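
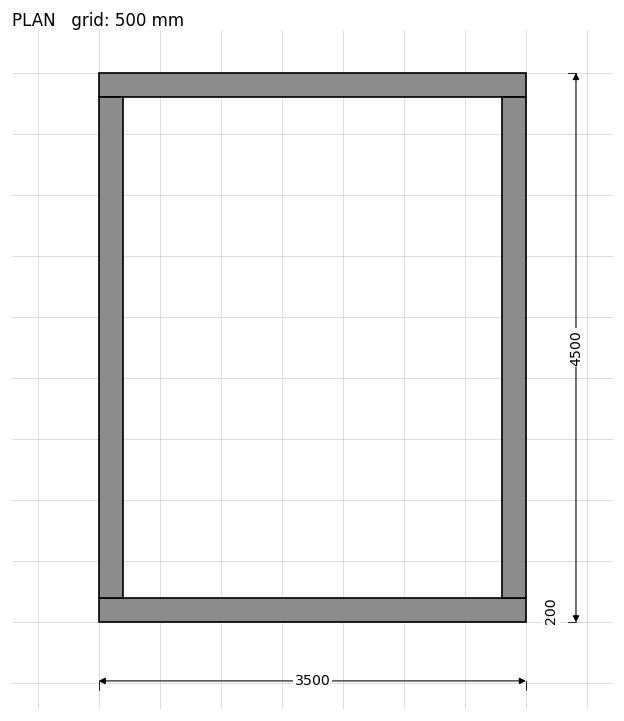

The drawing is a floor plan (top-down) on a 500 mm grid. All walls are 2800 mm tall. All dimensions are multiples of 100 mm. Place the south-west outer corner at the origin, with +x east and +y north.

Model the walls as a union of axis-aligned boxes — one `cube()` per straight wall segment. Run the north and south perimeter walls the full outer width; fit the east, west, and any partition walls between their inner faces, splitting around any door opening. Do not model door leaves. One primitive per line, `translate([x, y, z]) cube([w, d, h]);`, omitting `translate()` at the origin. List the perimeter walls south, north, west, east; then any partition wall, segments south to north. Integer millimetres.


cube([3500, 200, 2800]);
translate([0, 4300, 0]) cube([3500, 200, 2800]);
translate([0, 200, 0]) cube([200, 4100, 2800]);
translate([3300, 200, 0]) cube([200, 4100, 2800]);


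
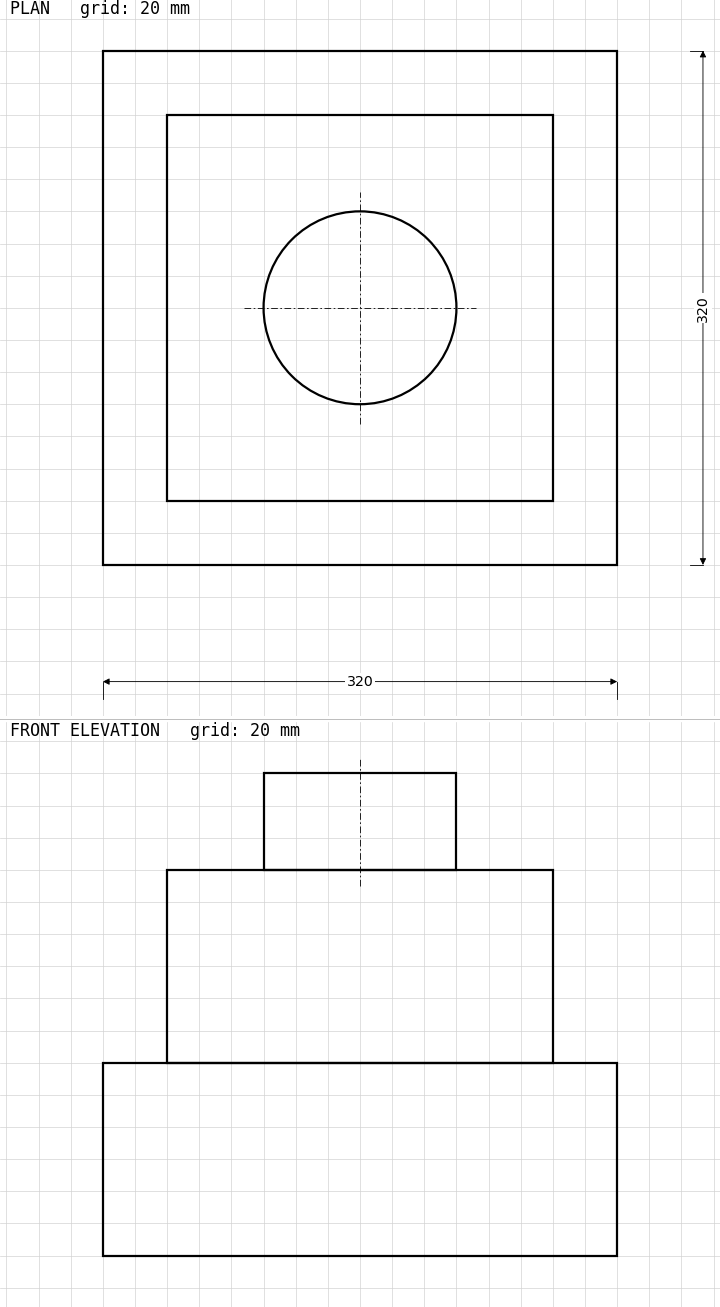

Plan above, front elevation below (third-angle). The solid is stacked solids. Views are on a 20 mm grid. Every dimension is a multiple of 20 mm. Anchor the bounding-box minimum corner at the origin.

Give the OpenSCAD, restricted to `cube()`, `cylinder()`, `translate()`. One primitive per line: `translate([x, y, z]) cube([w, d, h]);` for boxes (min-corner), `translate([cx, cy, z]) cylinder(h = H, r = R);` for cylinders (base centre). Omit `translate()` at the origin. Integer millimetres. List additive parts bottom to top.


cube([320, 320, 120]);
translate([40, 40, 120]) cube([240, 240, 120]);
translate([160, 160, 240]) cylinder(h = 60, r = 60);


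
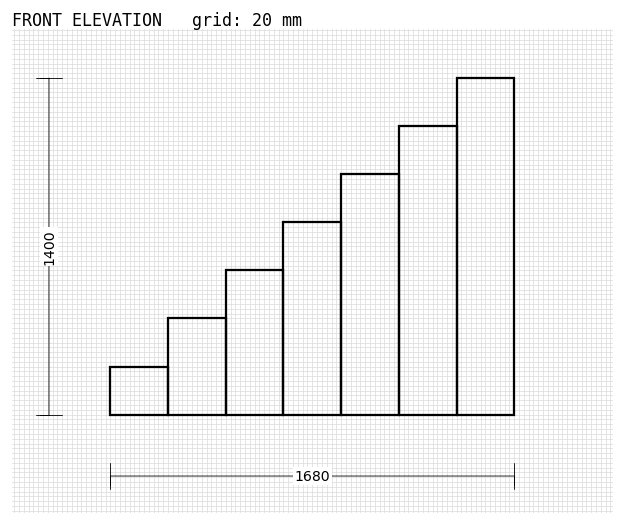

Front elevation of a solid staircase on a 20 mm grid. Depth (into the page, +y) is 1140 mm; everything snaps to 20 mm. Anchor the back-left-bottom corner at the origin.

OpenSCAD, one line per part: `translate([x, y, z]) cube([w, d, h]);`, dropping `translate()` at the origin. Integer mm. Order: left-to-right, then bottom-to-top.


cube([240, 1140, 200]);
translate([240, 0, 0]) cube([240, 1140, 400]);
translate([480, 0, 0]) cube([240, 1140, 600]);
translate([720, 0, 0]) cube([240, 1140, 800]);
translate([960, 0, 0]) cube([240, 1140, 1000]);
translate([1200, 0, 0]) cube([240, 1140, 1200]);
translate([1440, 0, 0]) cube([240, 1140, 1400]);


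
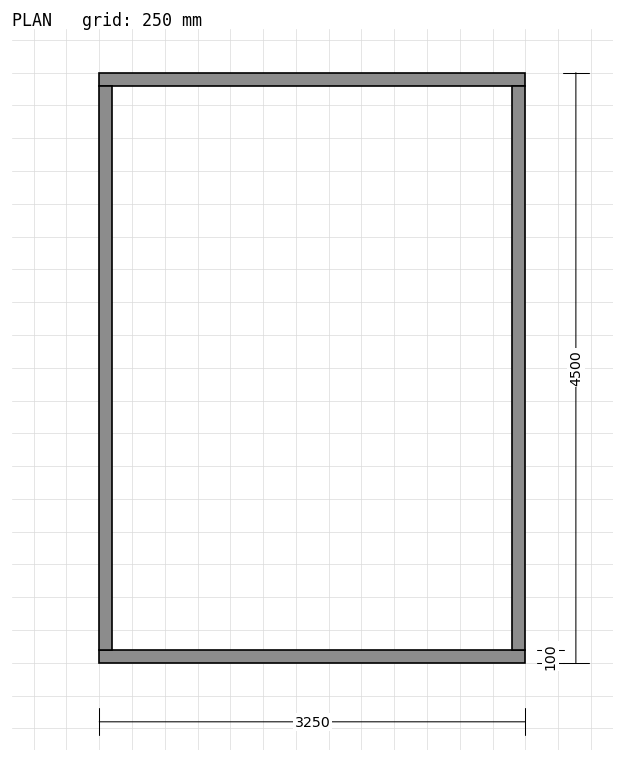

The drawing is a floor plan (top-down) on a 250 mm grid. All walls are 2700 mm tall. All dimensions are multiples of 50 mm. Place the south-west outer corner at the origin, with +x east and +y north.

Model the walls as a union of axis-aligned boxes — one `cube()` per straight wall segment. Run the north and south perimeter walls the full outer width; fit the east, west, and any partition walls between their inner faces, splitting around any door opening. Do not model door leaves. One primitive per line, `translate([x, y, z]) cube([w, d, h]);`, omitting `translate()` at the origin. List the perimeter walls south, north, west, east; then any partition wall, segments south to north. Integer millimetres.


cube([3250, 100, 2700]);
translate([0, 4400, 0]) cube([3250, 100, 2700]);
translate([0, 100, 0]) cube([100, 4300, 2700]);
translate([3150, 100, 0]) cube([100, 4300, 2700]);


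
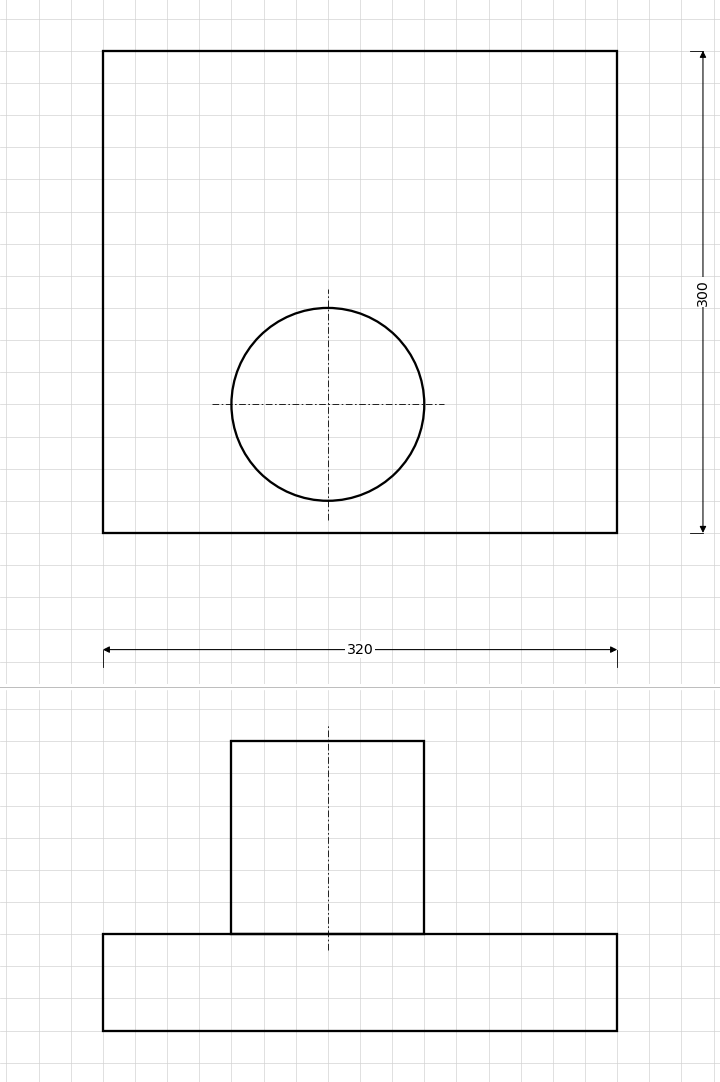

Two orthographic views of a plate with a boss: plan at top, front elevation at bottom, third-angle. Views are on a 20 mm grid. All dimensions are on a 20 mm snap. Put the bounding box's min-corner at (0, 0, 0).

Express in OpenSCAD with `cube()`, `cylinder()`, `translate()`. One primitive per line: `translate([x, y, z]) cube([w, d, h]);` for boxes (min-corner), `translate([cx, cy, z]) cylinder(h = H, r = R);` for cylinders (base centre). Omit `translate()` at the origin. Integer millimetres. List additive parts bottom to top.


cube([320, 300, 60]);
translate([140, 80, 60]) cylinder(h = 120, r = 60);


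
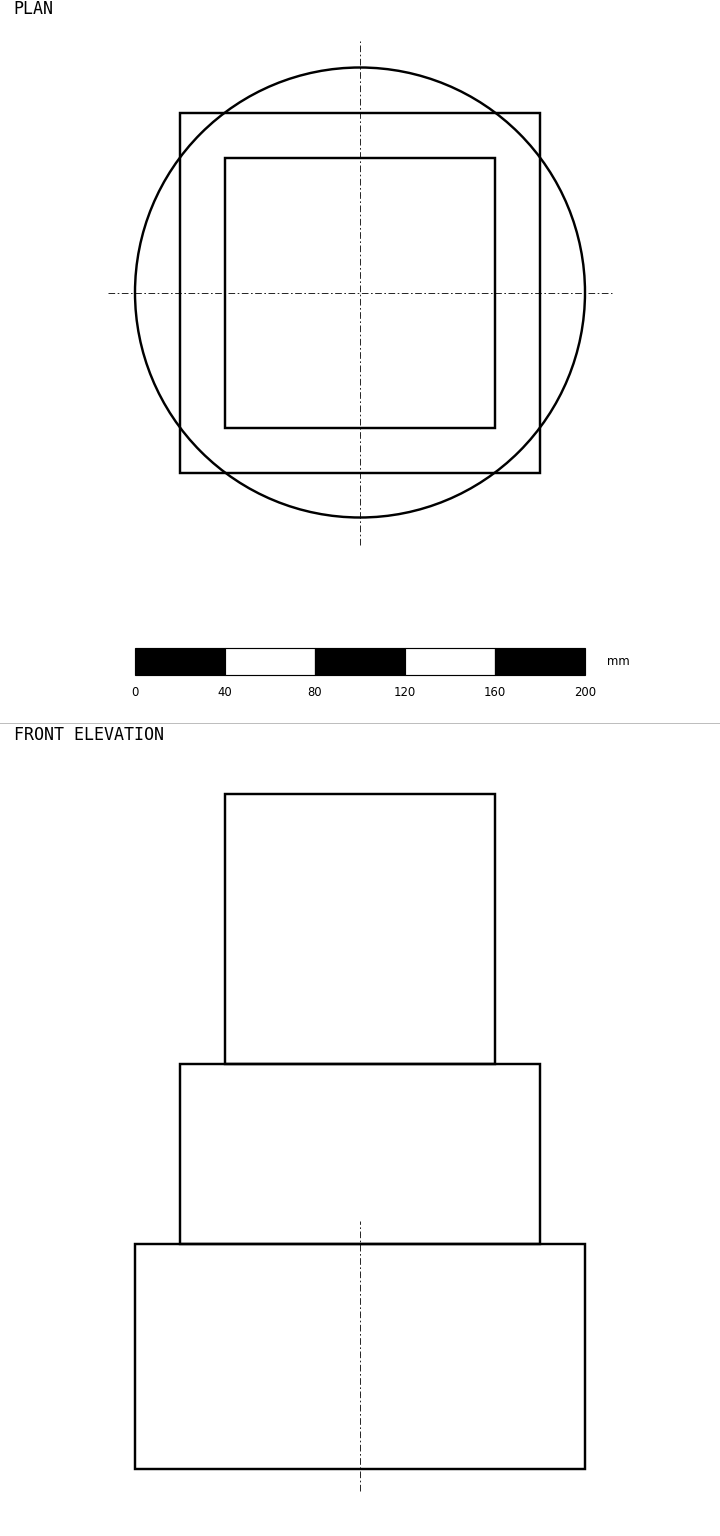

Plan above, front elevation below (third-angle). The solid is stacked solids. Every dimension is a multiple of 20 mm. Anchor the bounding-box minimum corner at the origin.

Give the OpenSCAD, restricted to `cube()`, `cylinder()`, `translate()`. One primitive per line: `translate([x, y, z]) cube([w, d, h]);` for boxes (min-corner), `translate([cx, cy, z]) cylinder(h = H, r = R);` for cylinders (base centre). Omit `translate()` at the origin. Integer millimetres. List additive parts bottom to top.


translate([100, 100, 0]) cylinder(h = 100, r = 100);
translate([20, 20, 100]) cube([160, 160, 80]);
translate([40, 40, 180]) cube([120, 120, 120]);


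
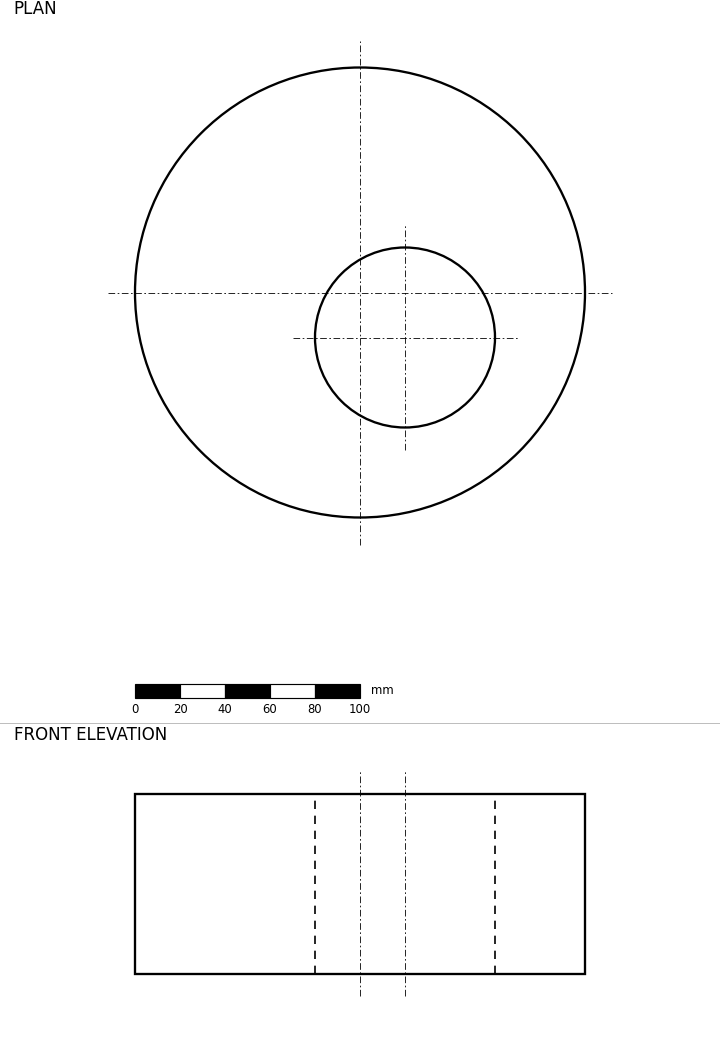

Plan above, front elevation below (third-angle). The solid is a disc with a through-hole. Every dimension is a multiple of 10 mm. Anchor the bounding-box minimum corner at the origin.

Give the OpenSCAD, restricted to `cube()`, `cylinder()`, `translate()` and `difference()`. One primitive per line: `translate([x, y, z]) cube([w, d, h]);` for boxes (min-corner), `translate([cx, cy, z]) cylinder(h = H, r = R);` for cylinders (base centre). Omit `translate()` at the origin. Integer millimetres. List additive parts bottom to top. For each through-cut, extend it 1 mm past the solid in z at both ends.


difference() {
  translate([100, 100, 0]) cylinder(h = 80, r = 100);
  translate([120, 80, -1]) cylinder(h = 82, r = 40);
}


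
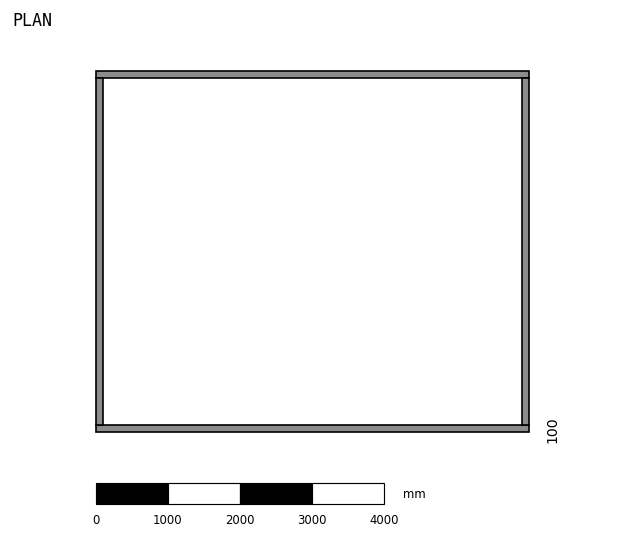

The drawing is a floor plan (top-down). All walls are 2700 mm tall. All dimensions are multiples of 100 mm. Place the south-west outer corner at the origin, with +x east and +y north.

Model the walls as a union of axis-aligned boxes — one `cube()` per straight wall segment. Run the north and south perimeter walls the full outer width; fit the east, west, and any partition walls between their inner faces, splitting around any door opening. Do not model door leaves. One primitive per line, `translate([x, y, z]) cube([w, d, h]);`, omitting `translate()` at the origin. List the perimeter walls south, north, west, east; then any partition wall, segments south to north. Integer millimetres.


cube([6000, 100, 2700]);
translate([0, 4900, 0]) cube([6000, 100, 2700]);
translate([0, 100, 0]) cube([100, 4800, 2700]);
translate([5900, 100, 0]) cube([100, 4800, 2700]);


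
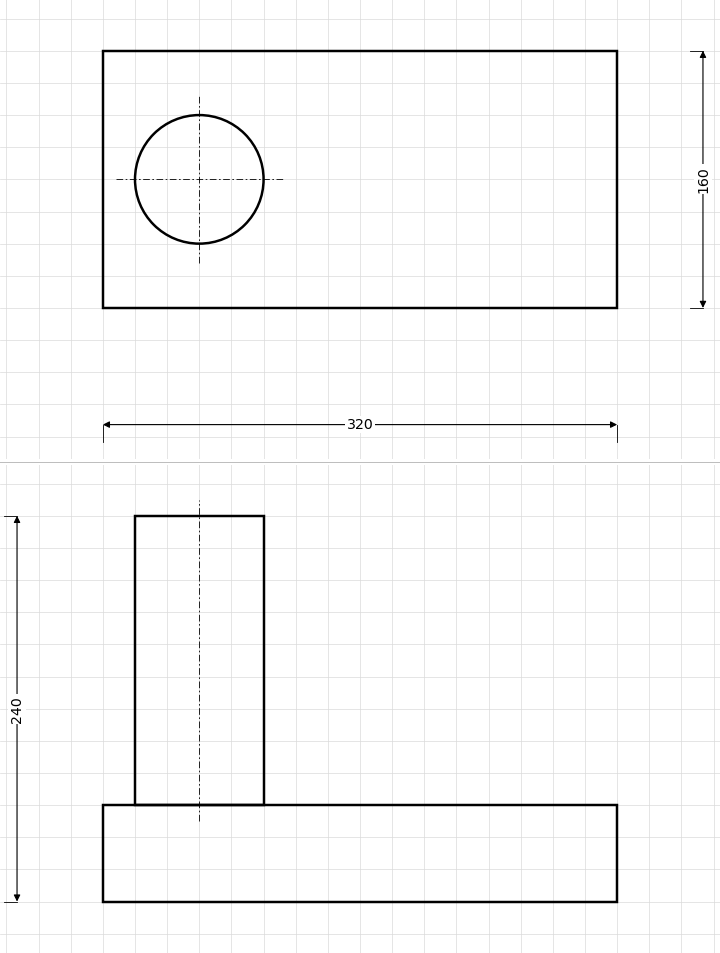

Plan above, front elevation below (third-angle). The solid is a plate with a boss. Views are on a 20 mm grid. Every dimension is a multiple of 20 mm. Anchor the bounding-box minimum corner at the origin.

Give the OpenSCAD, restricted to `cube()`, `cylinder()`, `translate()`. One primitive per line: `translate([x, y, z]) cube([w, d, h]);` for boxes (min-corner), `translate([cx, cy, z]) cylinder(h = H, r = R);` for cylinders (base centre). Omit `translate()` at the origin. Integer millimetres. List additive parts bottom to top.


cube([320, 160, 60]);
translate([60, 80, 60]) cylinder(h = 180, r = 40);


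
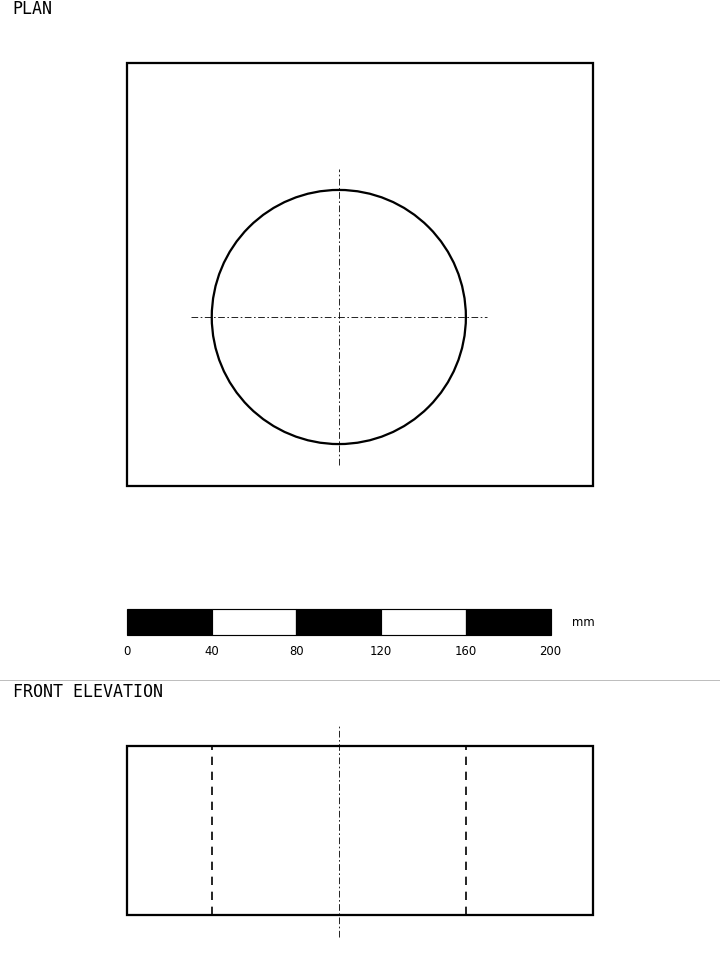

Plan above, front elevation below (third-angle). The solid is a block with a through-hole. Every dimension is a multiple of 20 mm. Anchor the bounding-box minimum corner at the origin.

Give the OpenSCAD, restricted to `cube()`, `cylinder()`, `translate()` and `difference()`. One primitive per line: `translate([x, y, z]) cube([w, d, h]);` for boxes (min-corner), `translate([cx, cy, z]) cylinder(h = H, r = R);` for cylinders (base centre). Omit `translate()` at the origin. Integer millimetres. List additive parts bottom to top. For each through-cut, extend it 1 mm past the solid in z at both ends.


difference() {
  cube([220, 200, 80]);
  translate([100, 80, -1]) cylinder(h = 82, r = 60);
}


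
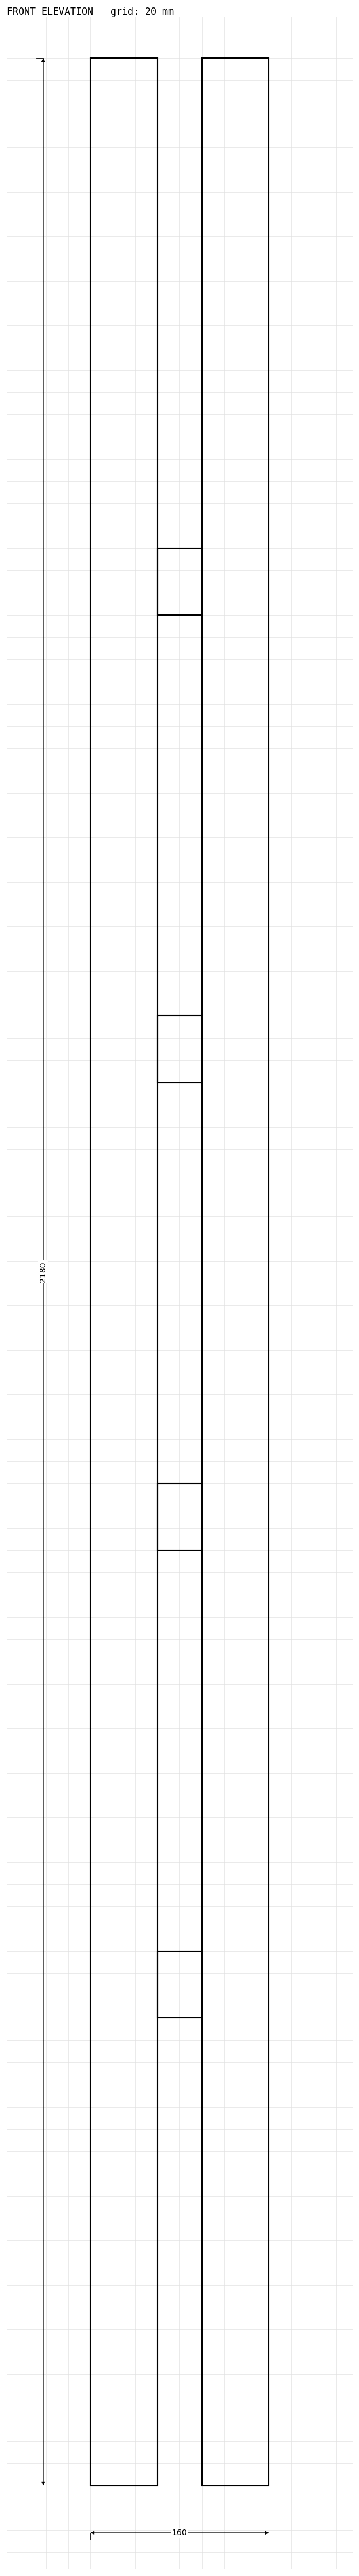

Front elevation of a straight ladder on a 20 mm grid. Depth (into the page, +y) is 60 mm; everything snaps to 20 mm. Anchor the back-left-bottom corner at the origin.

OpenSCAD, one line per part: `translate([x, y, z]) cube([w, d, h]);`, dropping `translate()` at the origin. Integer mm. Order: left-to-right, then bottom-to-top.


cube([60, 60, 2180]);
translate([60, 0, 420]) cube([40, 60, 60]);
translate([60, 0, 840]) cube([40, 60, 60]);
translate([60, 0, 1260]) cube([40, 60, 60]);
translate([60, 0, 1680]) cube([40, 60, 60]);
translate([100, 0, 0]) cube([60, 60, 2180]);


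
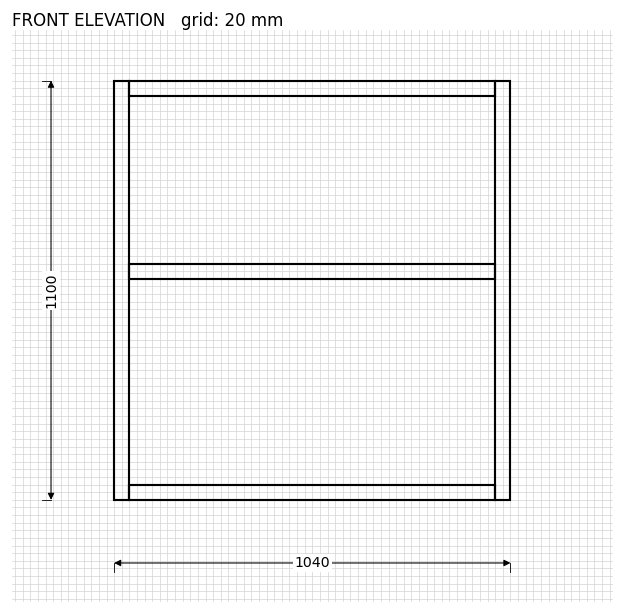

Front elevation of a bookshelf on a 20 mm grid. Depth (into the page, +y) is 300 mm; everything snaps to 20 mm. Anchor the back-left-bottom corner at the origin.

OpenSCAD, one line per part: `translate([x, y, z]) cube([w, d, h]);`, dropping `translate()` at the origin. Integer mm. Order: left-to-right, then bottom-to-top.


cube([40, 300, 1100]);
translate([40, 0, 0]) cube([960, 300, 40]);
translate([40, 0, 580]) cube([960, 300, 40]);
translate([40, 0, 1060]) cube([960, 300, 40]);
translate([1000, 0, 0]) cube([40, 300, 1100]);


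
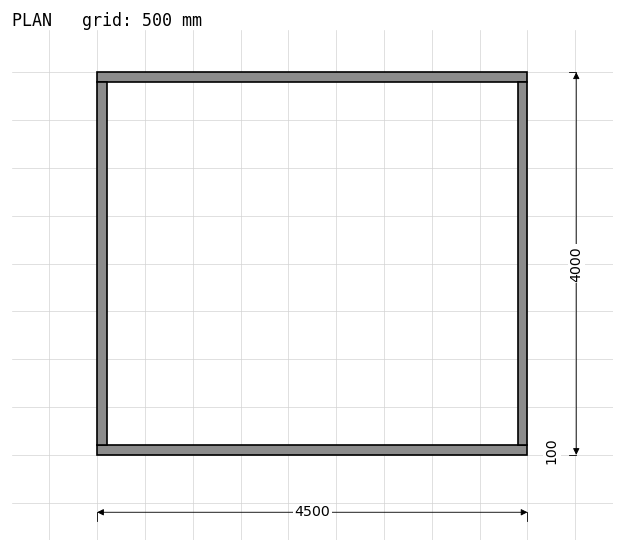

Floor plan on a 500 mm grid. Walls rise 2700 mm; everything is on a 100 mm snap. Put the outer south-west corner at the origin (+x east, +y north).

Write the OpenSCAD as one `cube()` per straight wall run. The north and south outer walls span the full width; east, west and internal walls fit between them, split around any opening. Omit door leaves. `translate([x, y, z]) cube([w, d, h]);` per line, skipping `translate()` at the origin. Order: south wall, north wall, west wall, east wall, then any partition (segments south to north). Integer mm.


cube([4500, 100, 2700]);
translate([0, 3900, 0]) cube([4500, 100, 2700]);
translate([0, 100, 0]) cube([100, 3800, 2700]);
translate([4400, 100, 0]) cube([100, 3800, 2700]);


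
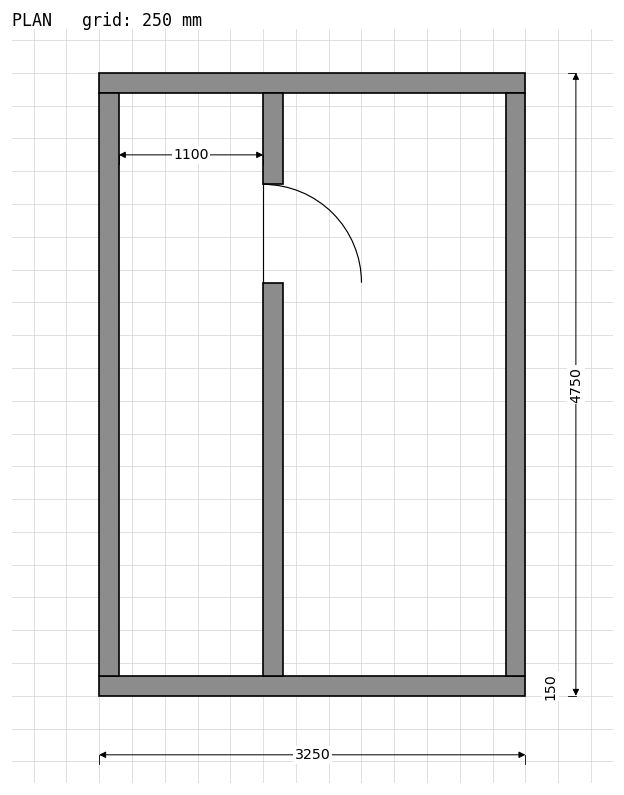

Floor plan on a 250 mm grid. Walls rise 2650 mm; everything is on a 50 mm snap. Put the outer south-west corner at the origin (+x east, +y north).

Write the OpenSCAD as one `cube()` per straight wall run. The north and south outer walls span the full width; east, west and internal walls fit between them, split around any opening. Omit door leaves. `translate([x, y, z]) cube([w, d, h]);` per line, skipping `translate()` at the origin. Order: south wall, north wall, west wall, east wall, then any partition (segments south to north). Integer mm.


cube([3250, 150, 2650]);
translate([0, 4600, 0]) cube([3250, 150, 2650]);
translate([0, 150, 0]) cube([150, 4450, 2650]);
translate([3100, 150, 0]) cube([150, 4450, 2650]);
translate([1250, 150, 0]) cube([150, 3000, 2650]);
translate([1250, 3900, 0]) cube([150, 700, 2650]);


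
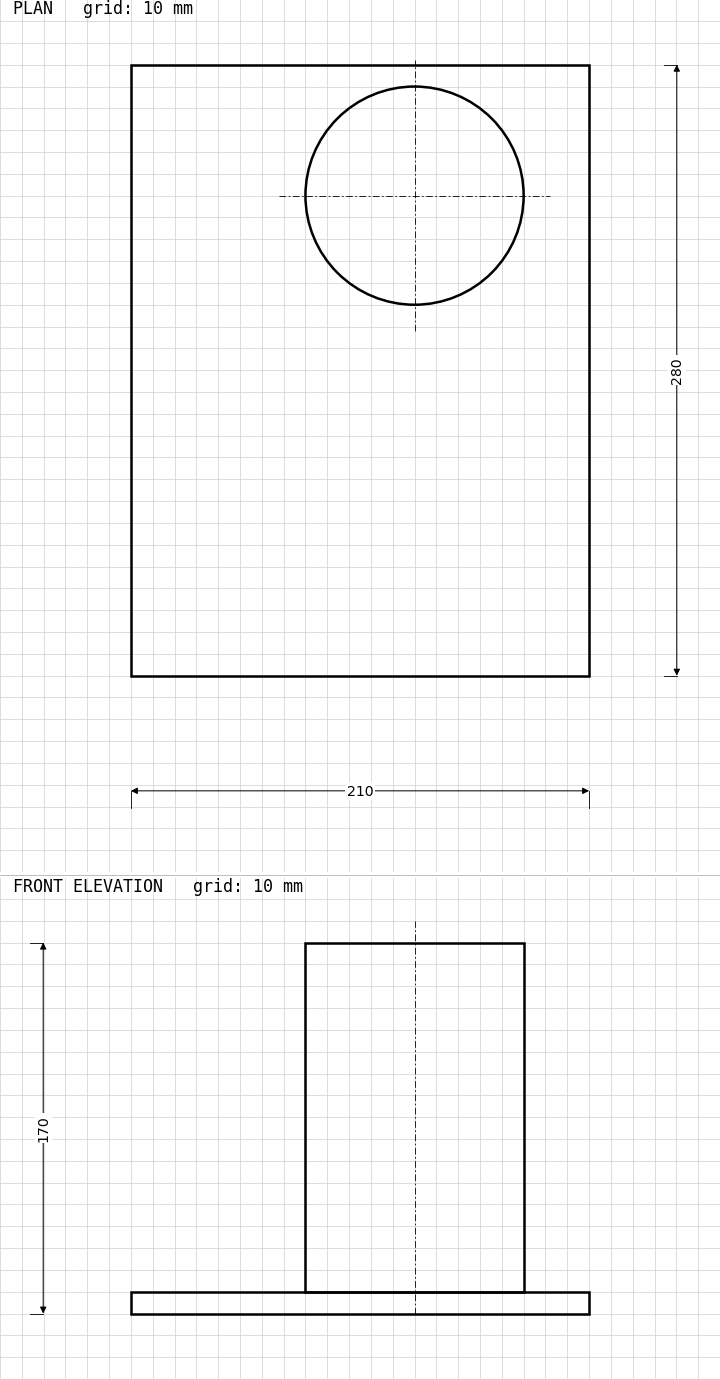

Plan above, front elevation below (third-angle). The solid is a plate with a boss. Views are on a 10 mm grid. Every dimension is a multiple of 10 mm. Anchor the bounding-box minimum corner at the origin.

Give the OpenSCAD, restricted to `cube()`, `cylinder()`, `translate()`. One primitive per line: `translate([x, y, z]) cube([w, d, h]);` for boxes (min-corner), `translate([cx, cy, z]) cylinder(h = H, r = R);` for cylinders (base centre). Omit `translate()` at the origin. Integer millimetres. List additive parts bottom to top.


cube([210, 280, 10]);
translate([130, 220, 10]) cylinder(h = 160, r = 50);


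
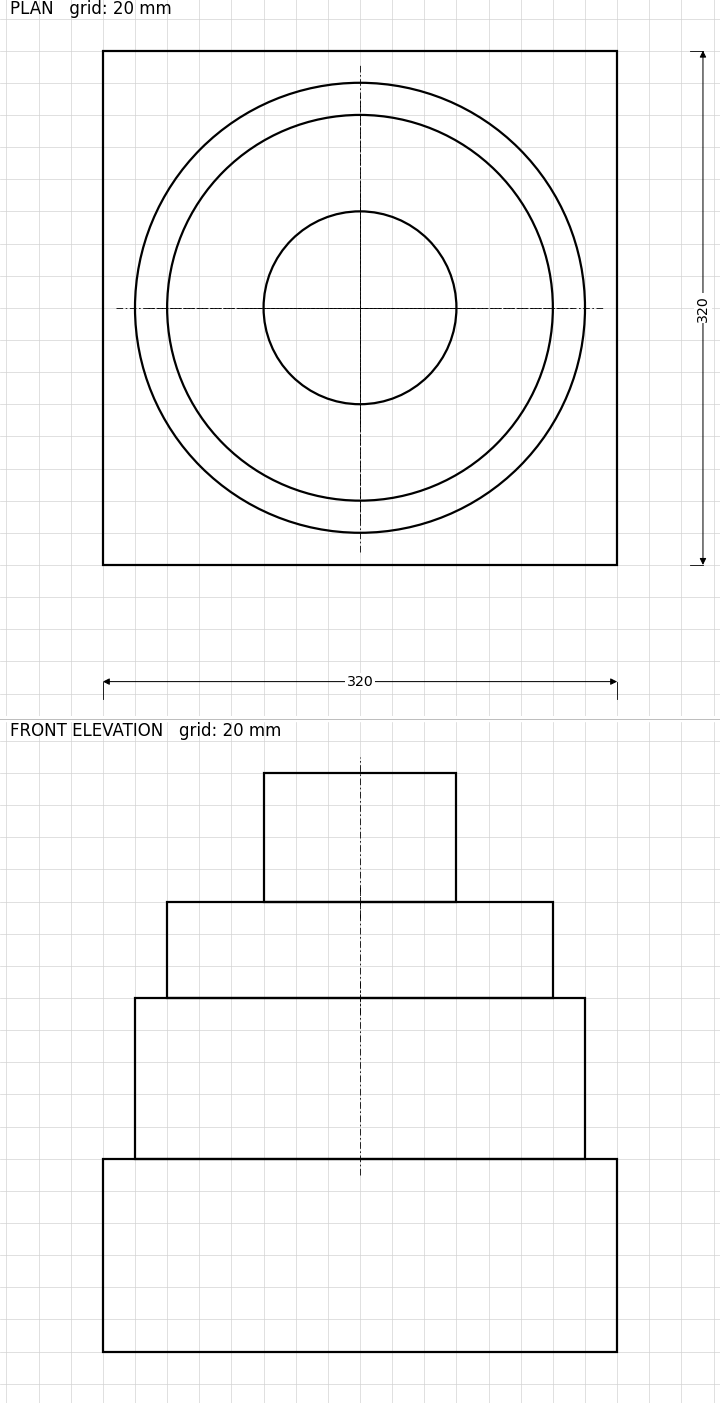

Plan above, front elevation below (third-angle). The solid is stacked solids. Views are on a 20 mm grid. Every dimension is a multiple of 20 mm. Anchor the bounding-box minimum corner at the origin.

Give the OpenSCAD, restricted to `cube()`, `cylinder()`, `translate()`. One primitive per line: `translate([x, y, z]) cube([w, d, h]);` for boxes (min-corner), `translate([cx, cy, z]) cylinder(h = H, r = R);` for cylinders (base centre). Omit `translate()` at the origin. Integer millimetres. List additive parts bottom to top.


cube([320, 320, 120]);
translate([160, 160, 120]) cylinder(h = 100, r = 140);
translate([160, 160, 220]) cylinder(h = 60, r = 120);
translate([160, 160, 280]) cylinder(h = 80, r = 60);


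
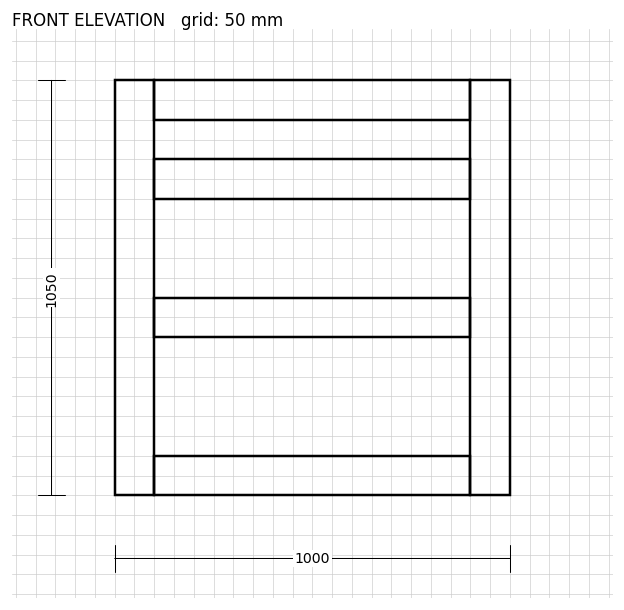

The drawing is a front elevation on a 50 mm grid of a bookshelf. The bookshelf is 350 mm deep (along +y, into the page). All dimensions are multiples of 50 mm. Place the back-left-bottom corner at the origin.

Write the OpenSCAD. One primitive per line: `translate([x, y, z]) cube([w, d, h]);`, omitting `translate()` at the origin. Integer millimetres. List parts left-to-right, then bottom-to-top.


cube([100, 350, 1050]);
translate([100, 0, 0]) cube([800, 350, 100]);
translate([100, 0, 400]) cube([800, 350, 100]);
translate([100, 0, 750]) cube([800, 350, 100]);
translate([100, 0, 950]) cube([800, 350, 100]);
translate([900, 0, 0]) cube([100, 350, 1050]);


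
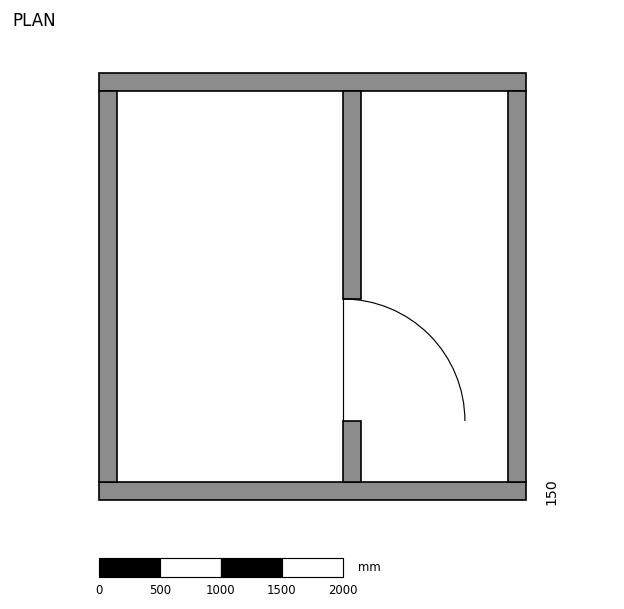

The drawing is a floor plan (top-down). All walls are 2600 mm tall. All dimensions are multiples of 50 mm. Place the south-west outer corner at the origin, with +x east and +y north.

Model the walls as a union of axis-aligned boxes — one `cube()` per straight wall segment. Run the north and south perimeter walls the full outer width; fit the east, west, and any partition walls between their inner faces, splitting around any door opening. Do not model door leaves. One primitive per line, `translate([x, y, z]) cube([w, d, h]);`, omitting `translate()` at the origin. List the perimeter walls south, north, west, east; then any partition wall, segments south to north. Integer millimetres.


cube([3500, 150, 2600]);
translate([0, 3350, 0]) cube([3500, 150, 2600]);
translate([0, 150, 0]) cube([150, 3200, 2600]);
translate([3350, 150, 0]) cube([150, 3200, 2600]);
translate([2000, 150, 0]) cube([150, 500, 2600]);
translate([2000, 1650, 0]) cube([150, 1700, 2600]);


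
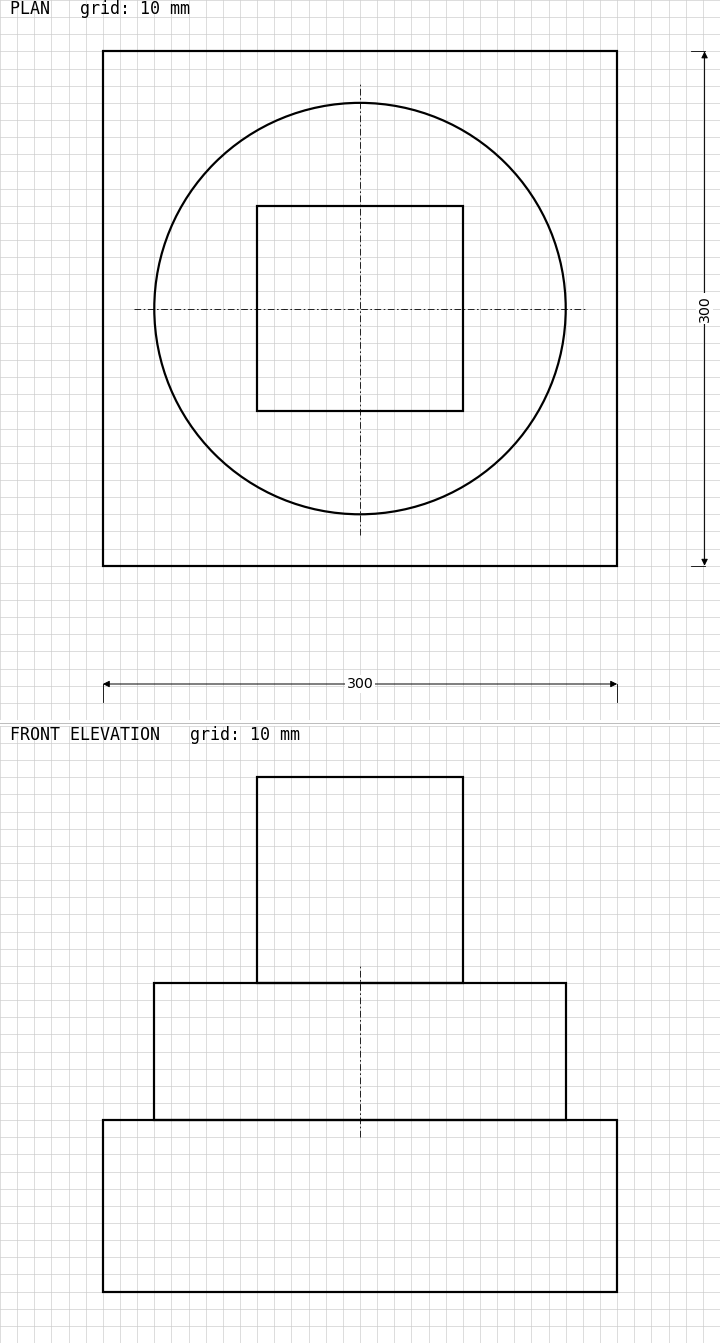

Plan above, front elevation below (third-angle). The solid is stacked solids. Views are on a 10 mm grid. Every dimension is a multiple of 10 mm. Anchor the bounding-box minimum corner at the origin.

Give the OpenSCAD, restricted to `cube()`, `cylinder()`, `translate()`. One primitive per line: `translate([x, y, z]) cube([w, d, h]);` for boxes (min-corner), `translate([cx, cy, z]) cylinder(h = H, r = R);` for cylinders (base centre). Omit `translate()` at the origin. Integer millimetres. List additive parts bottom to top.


cube([300, 300, 100]);
translate([150, 150, 100]) cylinder(h = 80, r = 120);
translate([90, 90, 180]) cube([120, 120, 120]);


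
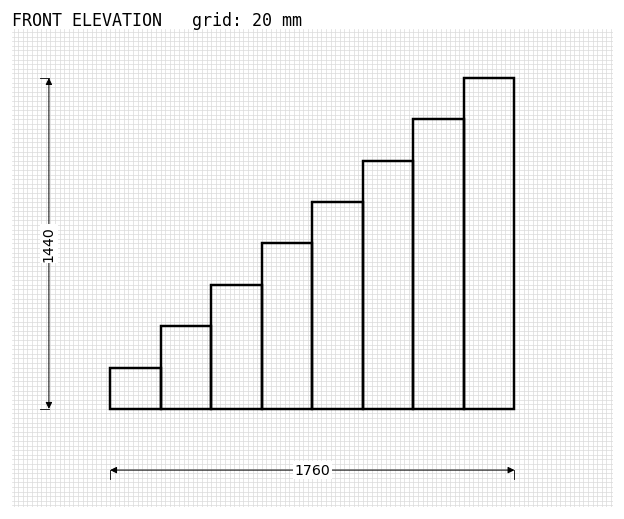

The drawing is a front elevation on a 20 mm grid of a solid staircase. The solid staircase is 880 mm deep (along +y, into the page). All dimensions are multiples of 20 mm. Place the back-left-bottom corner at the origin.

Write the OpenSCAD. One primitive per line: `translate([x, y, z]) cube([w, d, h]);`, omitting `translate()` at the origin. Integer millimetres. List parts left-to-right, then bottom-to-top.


cube([220, 880, 180]);
translate([220, 0, 0]) cube([220, 880, 360]);
translate([440, 0, 0]) cube([220, 880, 540]);
translate([660, 0, 0]) cube([220, 880, 720]);
translate([880, 0, 0]) cube([220, 880, 900]);
translate([1100, 0, 0]) cube([220, 880, 1080]);
translate([1320, 0, 0]) cube([220, 880, 1260]);
translate([1540, 0, 0]) cube([220, 880, 1440]);


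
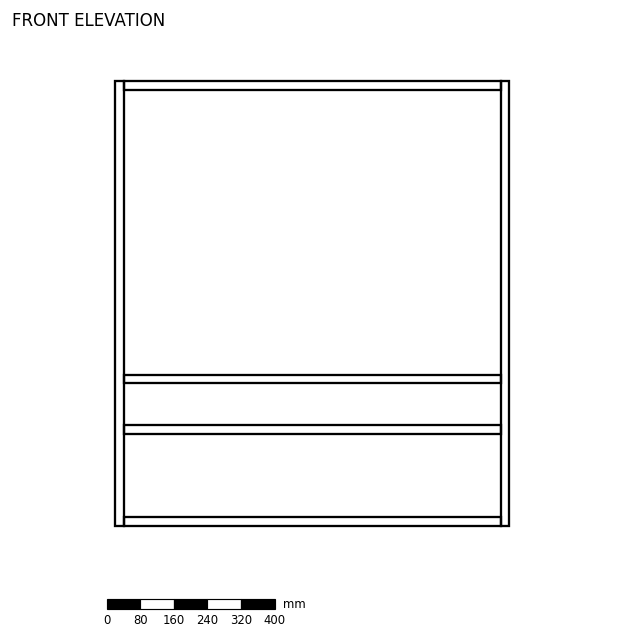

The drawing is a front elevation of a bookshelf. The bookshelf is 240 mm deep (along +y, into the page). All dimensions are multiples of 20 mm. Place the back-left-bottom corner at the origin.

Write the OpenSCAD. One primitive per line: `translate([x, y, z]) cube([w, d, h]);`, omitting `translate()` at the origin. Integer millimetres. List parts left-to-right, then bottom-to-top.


cube([20, 240, 1060]);
translate([20, 0, 0]) cube([900, 240, 20]);
translate([20, 0, 220]) cube([900, 240, 20]);
translate([20, 0, 340]) cube([900, 240, 20]);
translate([20, 0, 1040]) cube([900, 240, 20]);
translate([920, 0, 0]) cube([20, 240, 1060]);


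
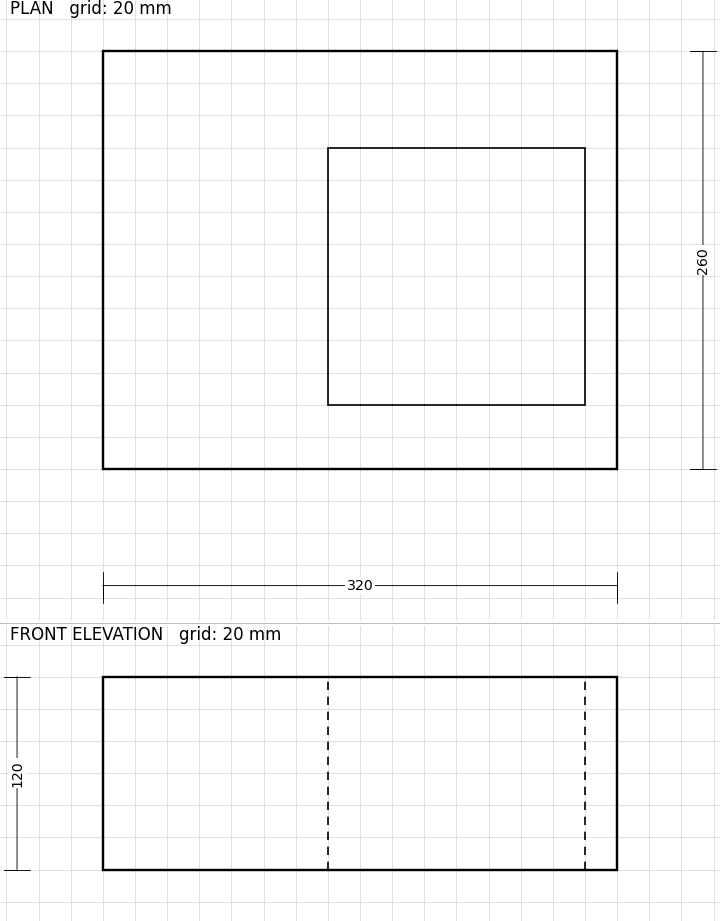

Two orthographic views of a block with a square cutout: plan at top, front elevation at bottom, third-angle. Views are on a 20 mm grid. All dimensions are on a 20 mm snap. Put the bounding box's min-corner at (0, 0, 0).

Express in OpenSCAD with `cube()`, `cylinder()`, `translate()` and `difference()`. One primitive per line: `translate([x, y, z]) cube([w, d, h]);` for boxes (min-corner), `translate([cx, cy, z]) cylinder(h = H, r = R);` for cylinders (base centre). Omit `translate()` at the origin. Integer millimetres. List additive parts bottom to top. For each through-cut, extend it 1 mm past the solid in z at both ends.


difference() {
  cube([320, 260, 120]);
  translate([140, 40, -1]) cube([160, 160, 122]);
}


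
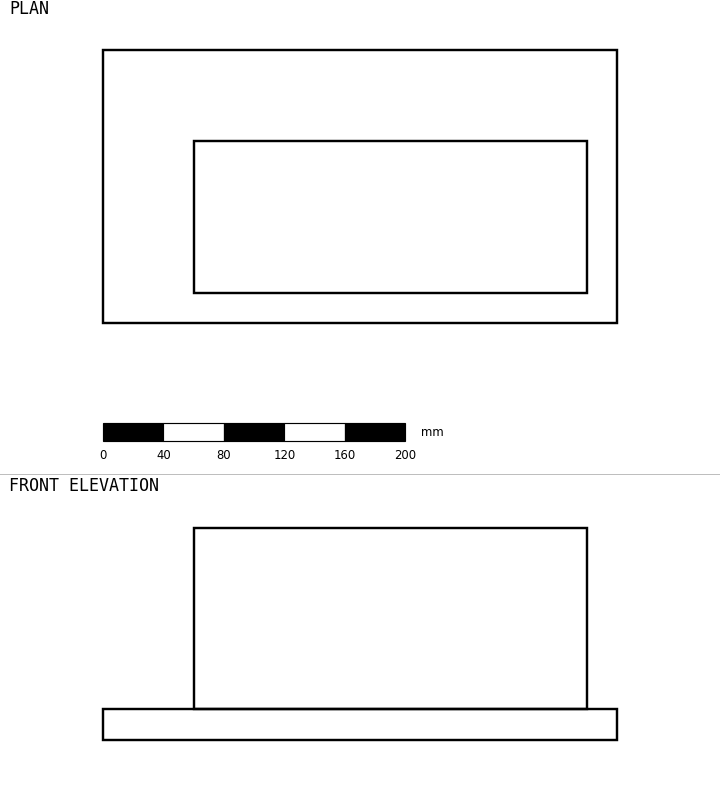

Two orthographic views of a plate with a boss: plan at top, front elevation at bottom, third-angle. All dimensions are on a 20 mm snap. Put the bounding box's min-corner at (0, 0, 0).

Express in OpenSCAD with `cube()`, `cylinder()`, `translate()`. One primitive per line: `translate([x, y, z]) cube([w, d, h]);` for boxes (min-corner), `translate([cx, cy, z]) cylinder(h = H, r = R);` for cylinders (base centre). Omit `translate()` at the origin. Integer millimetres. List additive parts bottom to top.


cube([340, 180, 20]);
translate([60, 20, 20]) cube([260, 100, 120]);


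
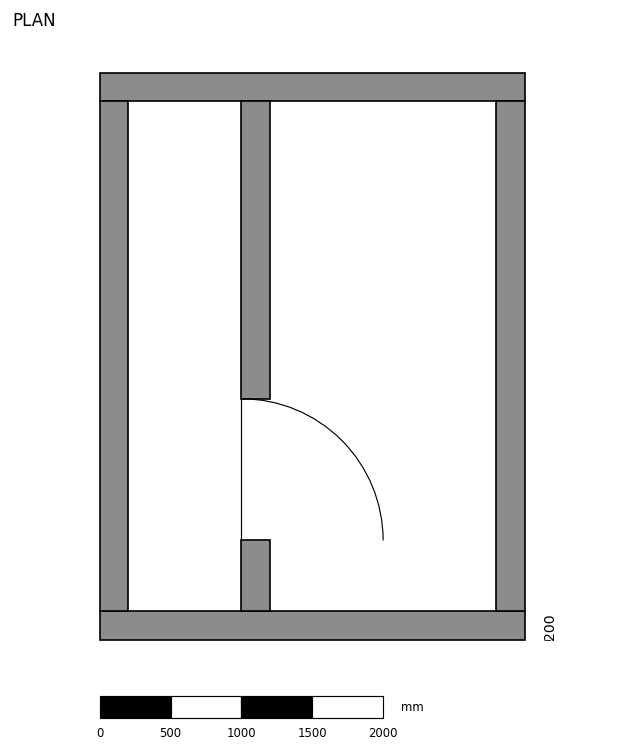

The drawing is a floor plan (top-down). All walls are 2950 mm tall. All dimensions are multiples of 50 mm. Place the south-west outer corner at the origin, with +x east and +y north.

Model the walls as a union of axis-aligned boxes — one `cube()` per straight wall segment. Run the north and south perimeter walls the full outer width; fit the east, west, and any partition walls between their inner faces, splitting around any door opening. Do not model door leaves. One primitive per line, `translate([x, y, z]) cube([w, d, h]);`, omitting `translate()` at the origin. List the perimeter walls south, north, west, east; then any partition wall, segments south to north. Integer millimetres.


cube([3000, 200, 2950]);
translate([0, 3800, 0]) cube([3000, 200, 2950]);
translate([0, 200, 0]) cube([200, 3600, 2950]);
translate([2800, 200, 0]) cube([200, 3600, 2950]);
translate([1000, 200, 0]) cube([200, 500, 2950]);
translate([1000, 1700, 0]) cube([200, 2100, 2950]);


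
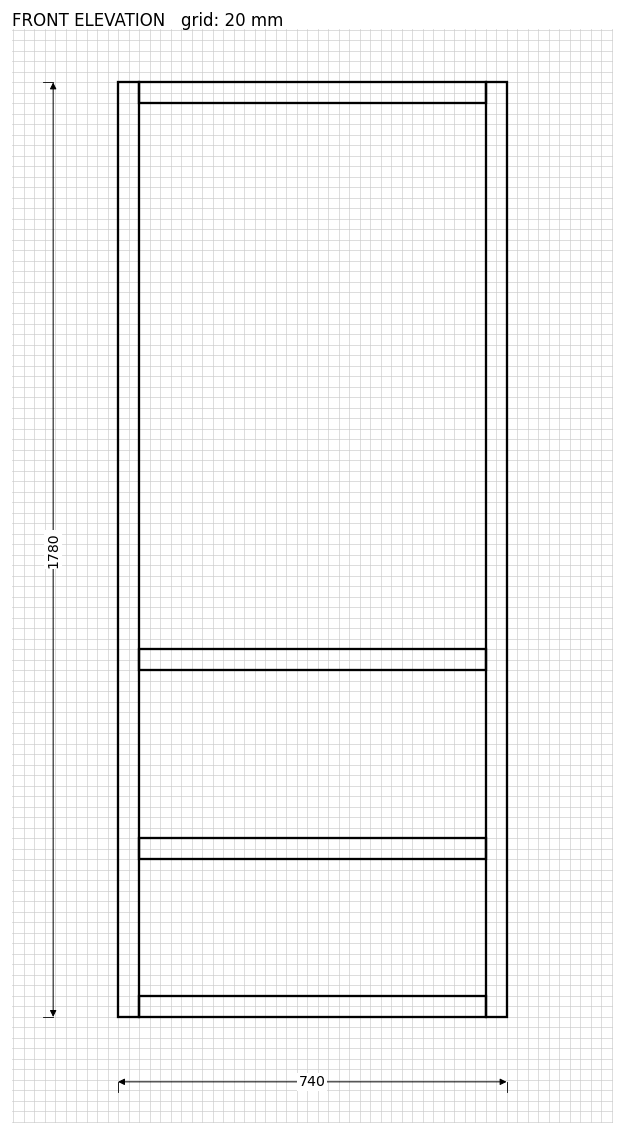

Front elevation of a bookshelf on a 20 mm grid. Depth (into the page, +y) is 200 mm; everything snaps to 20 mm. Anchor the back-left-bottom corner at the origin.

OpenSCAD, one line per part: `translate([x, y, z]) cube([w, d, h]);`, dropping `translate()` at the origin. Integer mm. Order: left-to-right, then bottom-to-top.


cube([40, 200, 1780]);
translate([40, 0, 0]) cube([660, 200, 40]);
translate([40, 0, 300]) cube([660, 200, 40]);
translate([40, 0, 660]) cube([660, 200, 40]);
translate([40, 0, 1740]) cube([660, 200, 40]);
translate([700, 0, 0]) cube([40, 200, 1780]);


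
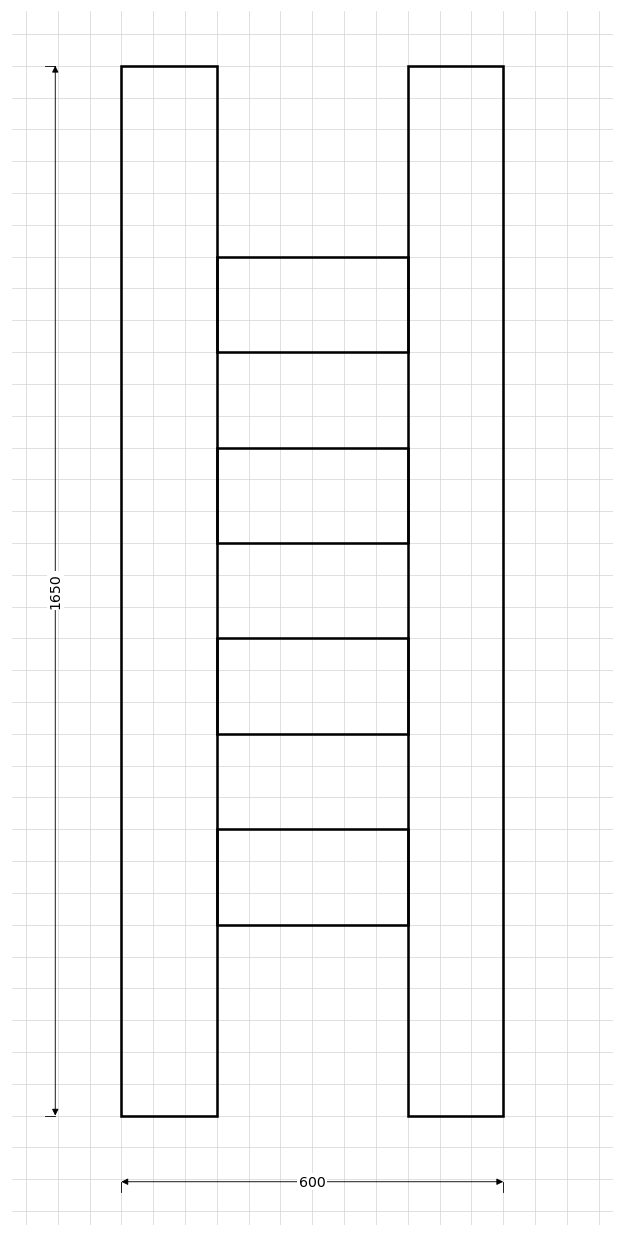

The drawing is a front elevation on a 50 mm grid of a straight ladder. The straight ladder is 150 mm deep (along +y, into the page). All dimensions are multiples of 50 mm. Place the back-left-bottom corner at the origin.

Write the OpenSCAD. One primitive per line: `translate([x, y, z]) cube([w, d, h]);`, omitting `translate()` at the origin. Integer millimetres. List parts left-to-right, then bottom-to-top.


cube([150, 150, 1650]);
translate([150, 0, 300]) cube([300, 150, 150]);
translate([150, 0, 600]) cube([300, 150, 150]);
translate([150, 0, 900]) cube([300, 150, 150]);
translate([150, 0, 1200]) cube([300, 150, 150]);
translate([450, 0, 0]) cube([150, 150, 1650]);


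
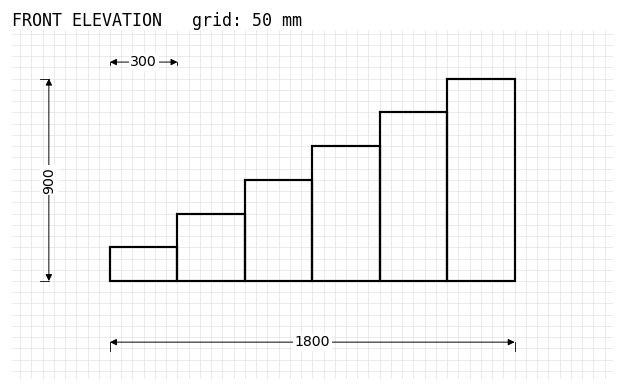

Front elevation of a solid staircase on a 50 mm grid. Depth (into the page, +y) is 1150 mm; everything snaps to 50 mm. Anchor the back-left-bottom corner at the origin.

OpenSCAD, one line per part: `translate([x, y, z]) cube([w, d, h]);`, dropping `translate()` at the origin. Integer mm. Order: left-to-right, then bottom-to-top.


cube([300, 1150, 150]);
translate([300, 0, 0]) cube([300, 1150, 300]);
translate([600, 0, 0]) cube([300, 1150, 450]);
translate([900, 0, 0]) cube([300, 1150, 600]);
translate([1200, 0, 0]) cube([300, 1150, 750]);
translate([1500, 0, 0]) cube([300, 1150, 900]);


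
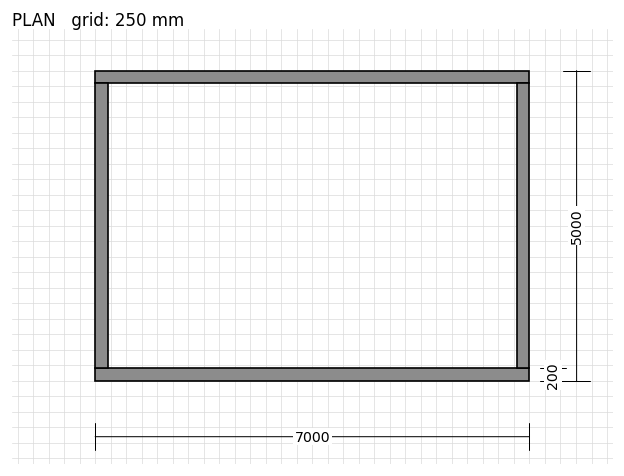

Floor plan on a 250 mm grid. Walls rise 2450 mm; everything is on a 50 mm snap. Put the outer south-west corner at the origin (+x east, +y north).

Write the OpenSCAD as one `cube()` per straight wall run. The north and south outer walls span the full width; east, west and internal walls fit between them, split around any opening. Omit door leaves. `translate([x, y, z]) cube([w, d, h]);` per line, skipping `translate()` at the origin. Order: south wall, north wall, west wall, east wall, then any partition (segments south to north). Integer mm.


cube([7000, 200, 2450]);
translate([0, 4800, 0]) cube([7000, 200, 2450]);
translate([0, 200, 0]) cube([200, 4600, 2450]);
translate([6800, 200, 0]) cube([200, 4600, 2450]);


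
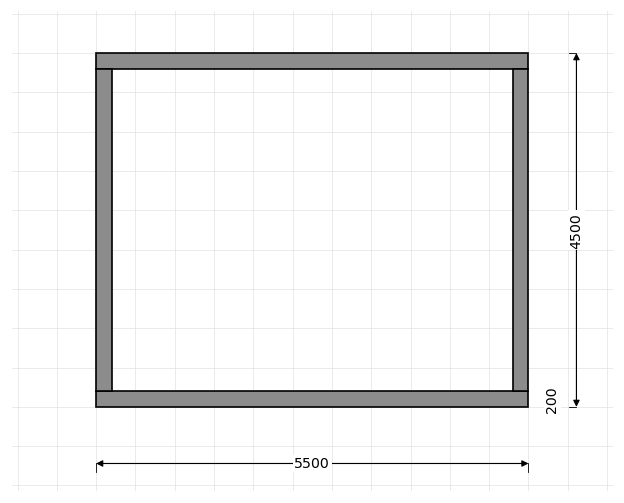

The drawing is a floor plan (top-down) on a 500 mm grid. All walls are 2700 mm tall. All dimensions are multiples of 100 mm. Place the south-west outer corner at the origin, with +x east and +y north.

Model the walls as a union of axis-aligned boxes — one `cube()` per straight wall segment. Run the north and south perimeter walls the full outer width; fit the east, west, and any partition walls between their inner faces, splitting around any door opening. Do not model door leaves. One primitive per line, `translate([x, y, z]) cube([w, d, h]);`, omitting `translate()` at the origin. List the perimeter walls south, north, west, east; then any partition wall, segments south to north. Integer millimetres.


cube([5500, 200, 2700]);
translate([0, 4300, 0]) cube([5500, 200, 2700]);
translate([0, 200, 0]) cube([200, 4100, 2700]);
translate([5300, 200, 0]) cube([200, 4100, 2700]);


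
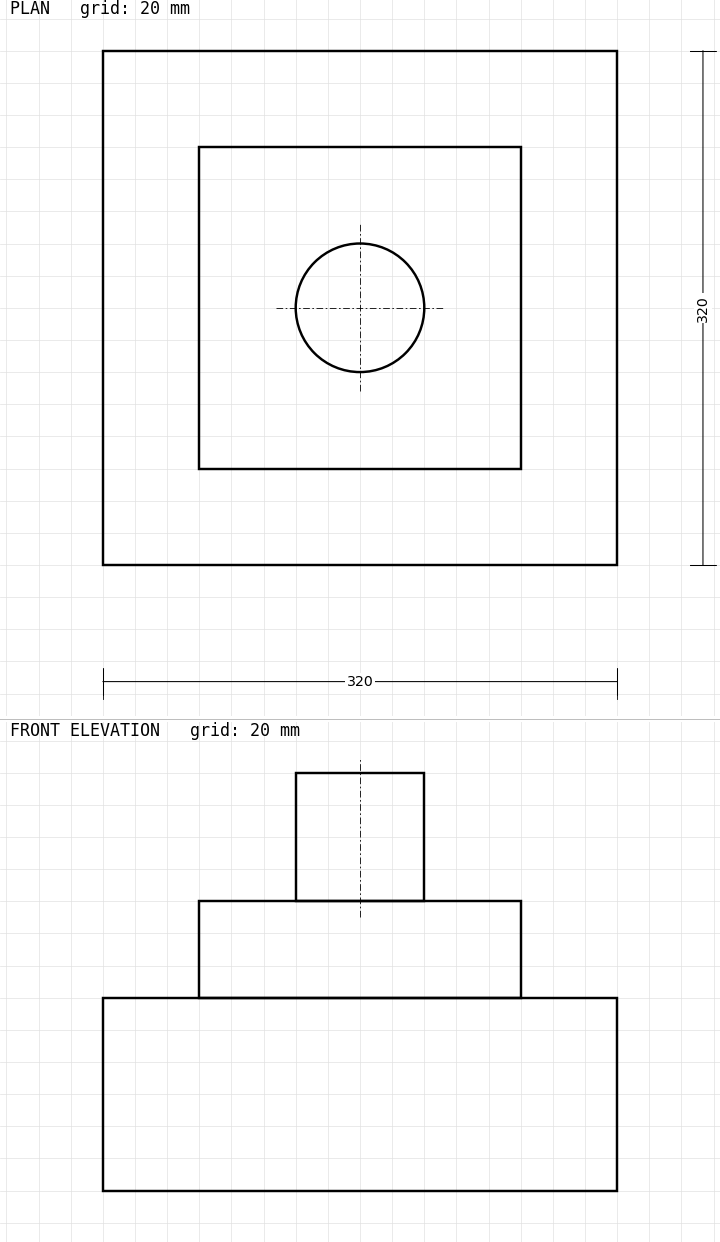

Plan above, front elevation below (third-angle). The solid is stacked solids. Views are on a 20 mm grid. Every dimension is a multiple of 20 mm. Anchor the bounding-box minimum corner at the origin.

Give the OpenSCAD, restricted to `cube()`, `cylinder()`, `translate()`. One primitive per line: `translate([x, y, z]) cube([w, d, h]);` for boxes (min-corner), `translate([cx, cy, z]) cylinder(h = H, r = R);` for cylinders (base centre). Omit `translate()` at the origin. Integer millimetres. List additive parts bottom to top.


cube([320, 320, 120]);
translate([60, 60, 120]) cube([200, 200, 60]);
translate([160, 160, 180]) cylinder(h = 80, r = 40);


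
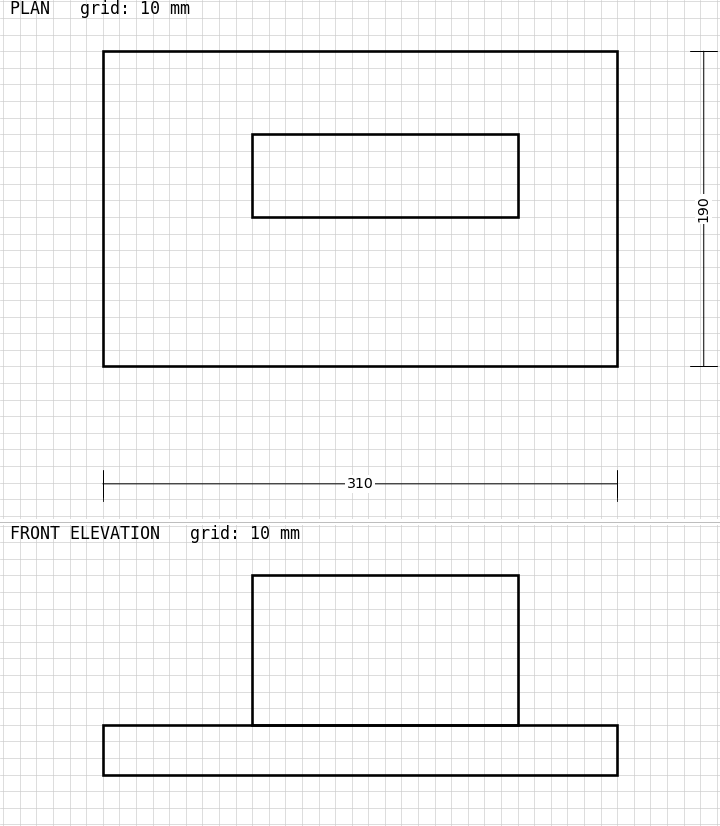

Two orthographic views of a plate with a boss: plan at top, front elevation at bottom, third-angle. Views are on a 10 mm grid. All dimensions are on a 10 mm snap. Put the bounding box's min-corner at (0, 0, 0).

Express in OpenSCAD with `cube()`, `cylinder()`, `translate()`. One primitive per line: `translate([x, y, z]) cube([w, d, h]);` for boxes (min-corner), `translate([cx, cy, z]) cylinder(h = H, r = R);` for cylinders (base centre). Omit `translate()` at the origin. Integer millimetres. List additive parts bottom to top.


cube([310, 190, 30]);
translate([90, 90, 30]) cube([160, 50, 90]);


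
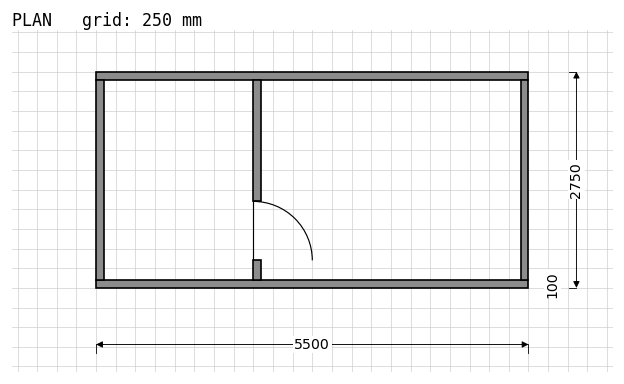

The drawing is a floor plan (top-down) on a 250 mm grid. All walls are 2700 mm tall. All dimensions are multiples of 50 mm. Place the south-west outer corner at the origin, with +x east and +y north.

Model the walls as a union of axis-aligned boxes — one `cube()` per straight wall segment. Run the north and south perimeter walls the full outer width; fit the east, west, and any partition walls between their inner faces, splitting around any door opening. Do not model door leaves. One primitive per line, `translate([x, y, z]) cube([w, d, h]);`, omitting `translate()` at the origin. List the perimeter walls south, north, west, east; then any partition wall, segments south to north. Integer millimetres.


cube([5500, 100, 2700]);
translate([0, 2650, 0]) cube([5500, 100, 2700]);
translate([0, 100, 0]) cube([100, 2550, 2700]);
translate([5400, 100, 0]) cube([100, 2550, 2700]);
translate([2000, 100, 0]) cube([100, 250, 2700]);
translate([2000, 1100, 0]) cube([100, 1550, 2700]);


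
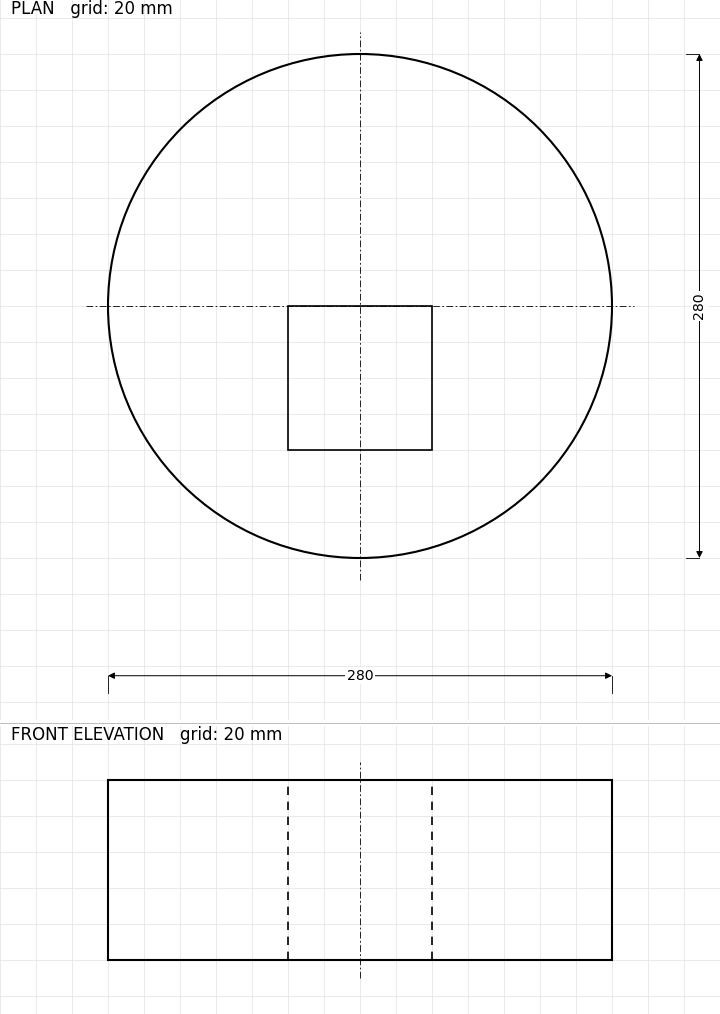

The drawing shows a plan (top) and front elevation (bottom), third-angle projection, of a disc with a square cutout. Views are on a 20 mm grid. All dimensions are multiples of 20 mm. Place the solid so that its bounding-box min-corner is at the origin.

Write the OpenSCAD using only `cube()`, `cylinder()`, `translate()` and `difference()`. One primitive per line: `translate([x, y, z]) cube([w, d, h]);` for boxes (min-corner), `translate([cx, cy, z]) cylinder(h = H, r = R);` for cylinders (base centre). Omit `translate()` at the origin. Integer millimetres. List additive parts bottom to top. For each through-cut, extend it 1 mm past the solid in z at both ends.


difference() {
  translate([140, 140, 0]) cylinder(h = 100, r = 140);
  translate([100, 60, -1]) cube([80, 80, 102]);
}


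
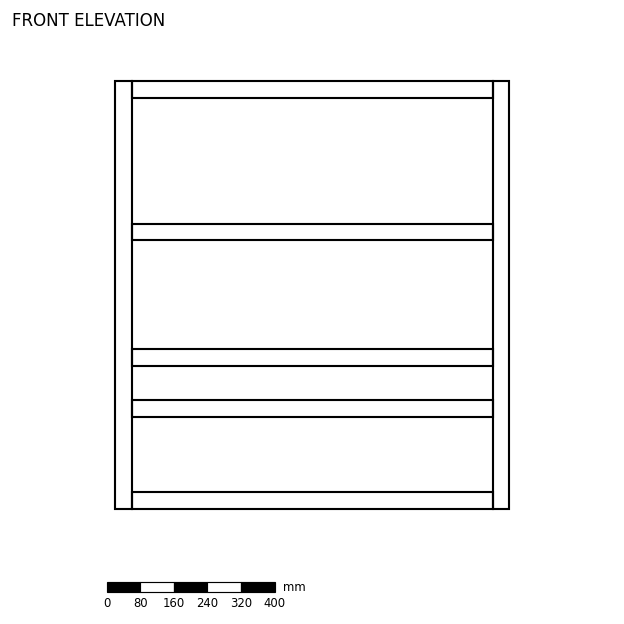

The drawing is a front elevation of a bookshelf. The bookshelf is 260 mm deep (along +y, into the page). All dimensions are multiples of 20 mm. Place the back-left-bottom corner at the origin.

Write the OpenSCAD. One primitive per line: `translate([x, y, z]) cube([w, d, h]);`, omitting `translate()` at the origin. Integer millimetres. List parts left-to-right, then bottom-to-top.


cube([40, 260, 1020]);
translate([40, 0, 0]) cube([860, 260, 40]);
translate([40, 0, 220]) cube([860, 260, 40]);
translate([40, 0, 340]) cube([860, 260, 40]);
translate([40, 0, 640]) cube([860, 260, 40]);
translate([40, 0, 980]) cube([860, 260, 40]);
translate([900, 0, 0]) cube([40, 260, 1020]);


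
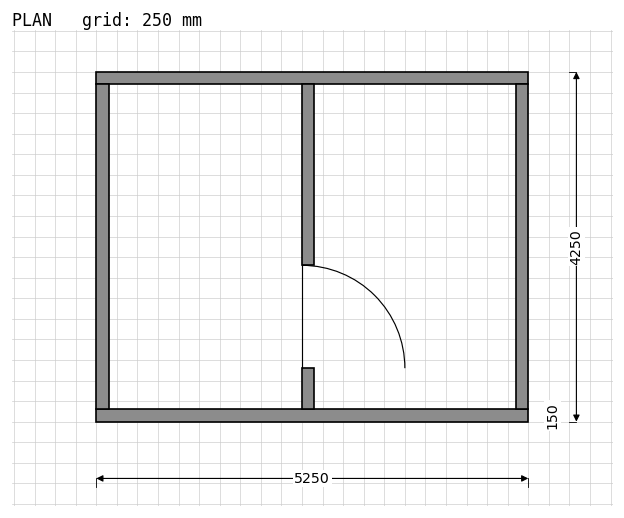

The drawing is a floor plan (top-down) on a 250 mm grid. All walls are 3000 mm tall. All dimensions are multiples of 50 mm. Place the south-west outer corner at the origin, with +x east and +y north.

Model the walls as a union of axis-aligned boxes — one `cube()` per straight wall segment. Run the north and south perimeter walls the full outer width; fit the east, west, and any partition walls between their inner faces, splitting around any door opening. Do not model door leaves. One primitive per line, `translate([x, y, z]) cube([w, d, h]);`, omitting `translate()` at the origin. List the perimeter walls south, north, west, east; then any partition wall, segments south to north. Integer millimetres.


cube([5250, 150, 3000]);
translate([0, 4100, 0]) cube([5250, 150, 3000]);
translate([0, 150, 0]) cube([150, 3950, 3000]);
translate([5100, 150, 0]) cube([150, 3950, 3000]);
translate([2500, 150, 0]) cube([150, 500, 3000]);
translate([2500, 1900, 0]) cube([150, 2200, 3000]);


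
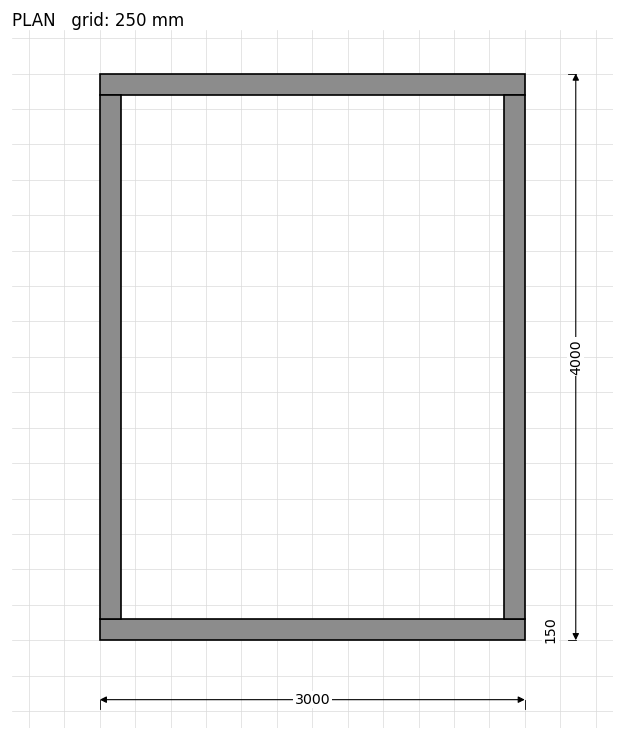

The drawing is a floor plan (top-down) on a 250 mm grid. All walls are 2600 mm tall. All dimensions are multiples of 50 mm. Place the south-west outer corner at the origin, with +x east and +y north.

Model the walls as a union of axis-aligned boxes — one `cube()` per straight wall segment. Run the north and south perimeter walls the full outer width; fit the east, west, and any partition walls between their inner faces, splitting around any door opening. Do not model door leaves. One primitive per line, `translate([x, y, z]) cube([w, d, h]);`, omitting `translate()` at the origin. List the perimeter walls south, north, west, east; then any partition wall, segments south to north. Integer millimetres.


cube([3000, 150, 2600]);
translate([0, 3850, 0]) cube([3000, 150, 2600]);
translate([0, 150, 0]) cube([150, 3700, 2600]);
translate([2850, 150, 0]) cube([150, 3700, 2600]);


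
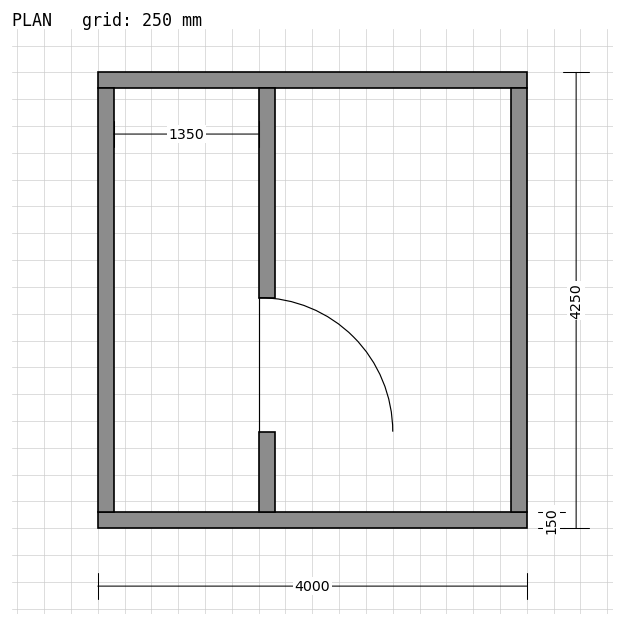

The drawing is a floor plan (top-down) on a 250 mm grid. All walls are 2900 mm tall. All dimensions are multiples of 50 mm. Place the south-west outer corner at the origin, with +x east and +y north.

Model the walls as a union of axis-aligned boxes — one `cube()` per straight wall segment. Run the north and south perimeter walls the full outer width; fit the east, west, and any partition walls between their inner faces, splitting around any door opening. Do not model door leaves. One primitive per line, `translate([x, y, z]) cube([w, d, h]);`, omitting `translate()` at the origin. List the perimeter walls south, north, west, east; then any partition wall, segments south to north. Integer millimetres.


cube([4000, 150, 2900]);
translate([0, 4100, 0]) cube([4000, 150, 2900]);
translate([0, 150, 0]) cube([150, 3950, 2900]);
translate([3850, 150, 0]) cube([150, 3950, 2900]);
translate([1500, 150, 0]) cube([150, 750, 2900]);
translate([1500, 2150, 0]) cube([150, 1950, 2900]);
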